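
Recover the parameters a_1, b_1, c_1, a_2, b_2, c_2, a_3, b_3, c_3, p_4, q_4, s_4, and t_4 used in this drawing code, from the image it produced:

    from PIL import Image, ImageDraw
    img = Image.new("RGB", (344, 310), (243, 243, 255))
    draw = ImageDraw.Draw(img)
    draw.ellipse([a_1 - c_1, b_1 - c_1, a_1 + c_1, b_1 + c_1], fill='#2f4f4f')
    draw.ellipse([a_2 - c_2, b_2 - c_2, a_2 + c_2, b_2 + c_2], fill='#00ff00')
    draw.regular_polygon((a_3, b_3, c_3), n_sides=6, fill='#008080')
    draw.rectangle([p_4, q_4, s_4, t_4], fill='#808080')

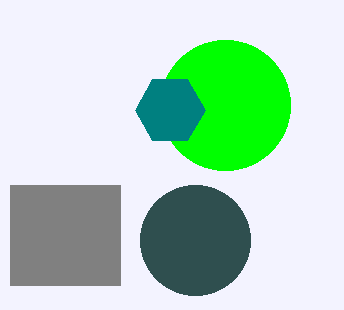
a_1 = 195; b_1 = 240; c_1 = 55; a_2 = 225; b_2 = 105; c_2 = 65; a_3 = 170; b_3 = 110; c_3 = 35; p_4 = 10; q_4 = 185; s_4 = 120; t_4 = 285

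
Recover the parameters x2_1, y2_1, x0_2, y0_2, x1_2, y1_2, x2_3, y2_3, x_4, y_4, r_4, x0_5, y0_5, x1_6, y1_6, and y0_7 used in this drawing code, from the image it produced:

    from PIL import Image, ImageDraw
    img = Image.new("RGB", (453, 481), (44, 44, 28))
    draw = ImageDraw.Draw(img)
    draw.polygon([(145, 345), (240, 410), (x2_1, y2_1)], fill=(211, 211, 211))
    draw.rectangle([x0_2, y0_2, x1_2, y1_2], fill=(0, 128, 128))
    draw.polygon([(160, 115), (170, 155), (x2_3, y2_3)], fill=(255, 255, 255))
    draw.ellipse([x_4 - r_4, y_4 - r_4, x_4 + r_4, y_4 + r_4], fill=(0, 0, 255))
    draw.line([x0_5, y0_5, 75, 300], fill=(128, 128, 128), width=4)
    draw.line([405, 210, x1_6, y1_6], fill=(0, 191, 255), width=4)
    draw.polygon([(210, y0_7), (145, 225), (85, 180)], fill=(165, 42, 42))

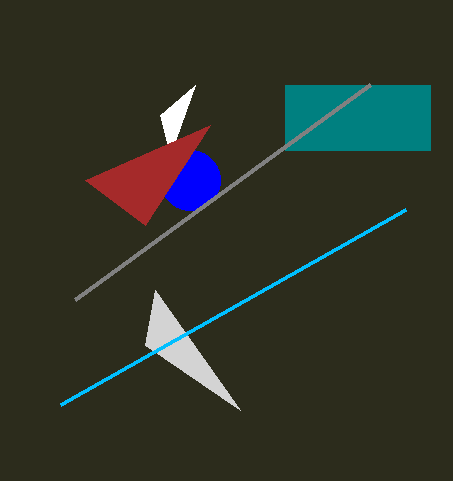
x2_1 = 155, y2_1 = 290, x0_2 = 285, y0_2 = 85, x1_2 = 430, y1_2 = 150, x2_3 = 195, y2_3 = 85, x_4 = 190, y_4 = 180, r_4 = 30, x0_5 = 370, y0_5 = 85, x1_6 = 60, y1_6 = 405, y0_7 = 125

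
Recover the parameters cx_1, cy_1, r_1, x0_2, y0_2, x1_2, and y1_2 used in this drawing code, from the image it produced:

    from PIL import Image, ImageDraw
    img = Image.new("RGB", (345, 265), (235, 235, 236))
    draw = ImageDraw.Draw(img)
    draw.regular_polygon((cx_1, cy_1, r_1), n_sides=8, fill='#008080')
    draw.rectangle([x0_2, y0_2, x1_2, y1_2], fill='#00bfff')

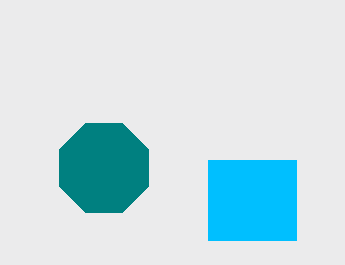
cx_1 = 104
cy_1 = 168
r_1 = 48
x0_2 = 208
y0_2 = 160
x1_2 = 296
y1_2 = 240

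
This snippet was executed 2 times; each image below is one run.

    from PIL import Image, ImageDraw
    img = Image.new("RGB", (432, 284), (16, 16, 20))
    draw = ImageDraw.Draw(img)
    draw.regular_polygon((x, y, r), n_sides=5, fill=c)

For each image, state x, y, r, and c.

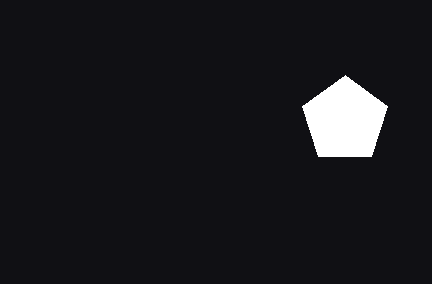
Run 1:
x = 345
y = 120
r = 45
c = 'white'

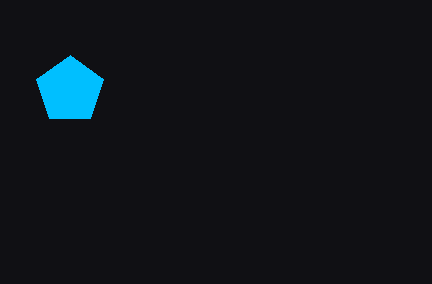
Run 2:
x = 70; y = 90; r = 35; c = 'deepskyblue'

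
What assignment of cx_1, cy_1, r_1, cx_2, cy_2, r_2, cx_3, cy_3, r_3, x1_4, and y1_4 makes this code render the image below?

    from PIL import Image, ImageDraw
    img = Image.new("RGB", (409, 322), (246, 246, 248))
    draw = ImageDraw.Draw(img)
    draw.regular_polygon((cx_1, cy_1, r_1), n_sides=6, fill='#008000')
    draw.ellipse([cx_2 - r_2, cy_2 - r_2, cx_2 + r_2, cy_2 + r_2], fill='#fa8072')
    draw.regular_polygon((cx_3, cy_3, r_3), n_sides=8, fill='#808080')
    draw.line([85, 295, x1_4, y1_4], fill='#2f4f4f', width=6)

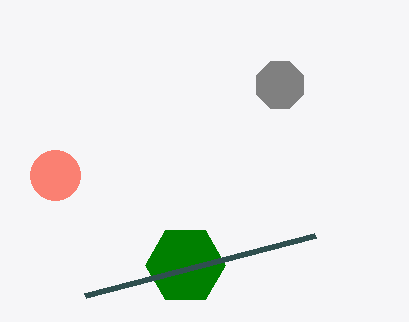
cx_1 = 185; cy_1 = 265; r_1 = 40; cx_2 = 55; cy_2 = 175; r_2 = 25; cx_3 = 280; cy_3 = 85; r_3 = 25; x1_4 = 315; y1_4 = 235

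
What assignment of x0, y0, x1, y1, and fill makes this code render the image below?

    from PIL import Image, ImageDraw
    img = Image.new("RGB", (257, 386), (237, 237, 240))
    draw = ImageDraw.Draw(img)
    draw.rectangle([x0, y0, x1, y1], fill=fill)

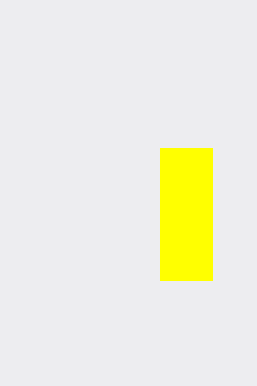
x0 = 160, y0 = 148, x1 = 212, y1 = 280, fill = 'yellow'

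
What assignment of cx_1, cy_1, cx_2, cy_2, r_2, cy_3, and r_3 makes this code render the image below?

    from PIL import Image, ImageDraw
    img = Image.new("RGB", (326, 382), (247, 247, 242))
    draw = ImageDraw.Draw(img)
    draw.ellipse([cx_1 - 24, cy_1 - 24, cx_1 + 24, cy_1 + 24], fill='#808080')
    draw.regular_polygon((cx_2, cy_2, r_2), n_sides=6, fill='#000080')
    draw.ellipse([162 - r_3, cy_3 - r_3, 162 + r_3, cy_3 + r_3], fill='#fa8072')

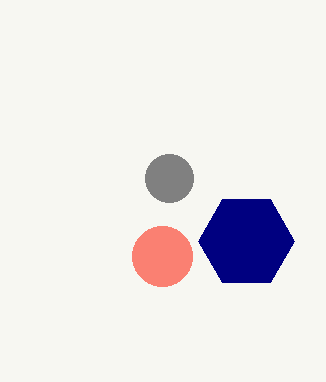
cx_1 = 169
cy_1 = 178
cx_2 = 246
cy_2 = 241
r_2 = 48
cy_3 = 256
r_3 = 30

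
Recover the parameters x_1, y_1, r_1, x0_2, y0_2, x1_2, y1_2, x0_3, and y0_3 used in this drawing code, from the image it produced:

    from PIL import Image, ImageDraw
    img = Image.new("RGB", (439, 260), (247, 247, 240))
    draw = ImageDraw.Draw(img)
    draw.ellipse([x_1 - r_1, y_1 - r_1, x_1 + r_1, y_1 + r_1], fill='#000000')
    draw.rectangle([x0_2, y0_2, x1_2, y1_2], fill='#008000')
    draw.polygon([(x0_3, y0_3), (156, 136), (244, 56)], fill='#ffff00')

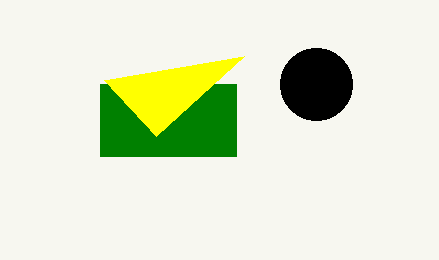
x_1 = 316
y_1 = 84
r_1 = 36
x0_2 = 100
y0_2 = 84
x1_2 = 236
y1_2 = 156
x0_3 = 104
y0_3 = 80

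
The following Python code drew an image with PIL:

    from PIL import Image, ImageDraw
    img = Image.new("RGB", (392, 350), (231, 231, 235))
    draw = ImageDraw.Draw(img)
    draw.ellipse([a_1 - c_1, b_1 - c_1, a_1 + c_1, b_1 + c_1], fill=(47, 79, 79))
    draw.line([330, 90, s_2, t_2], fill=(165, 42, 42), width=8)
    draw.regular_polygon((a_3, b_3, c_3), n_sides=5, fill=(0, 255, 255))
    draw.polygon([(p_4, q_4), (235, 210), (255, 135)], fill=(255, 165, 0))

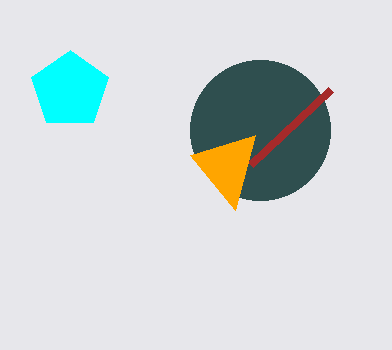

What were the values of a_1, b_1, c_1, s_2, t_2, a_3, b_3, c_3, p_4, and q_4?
a_1 = 260, b_1 = 130, c_1 = 70, s_2 = 250, t_2 = 165, a_3 = 70, b_3 = 90, c_3 = 40, p_4 = 190, q_4 = 155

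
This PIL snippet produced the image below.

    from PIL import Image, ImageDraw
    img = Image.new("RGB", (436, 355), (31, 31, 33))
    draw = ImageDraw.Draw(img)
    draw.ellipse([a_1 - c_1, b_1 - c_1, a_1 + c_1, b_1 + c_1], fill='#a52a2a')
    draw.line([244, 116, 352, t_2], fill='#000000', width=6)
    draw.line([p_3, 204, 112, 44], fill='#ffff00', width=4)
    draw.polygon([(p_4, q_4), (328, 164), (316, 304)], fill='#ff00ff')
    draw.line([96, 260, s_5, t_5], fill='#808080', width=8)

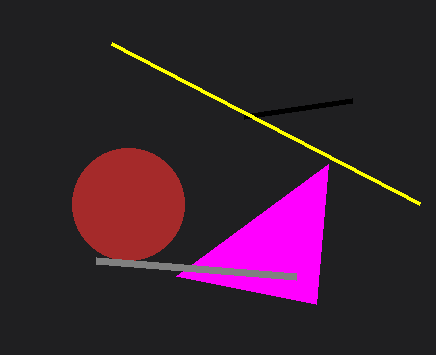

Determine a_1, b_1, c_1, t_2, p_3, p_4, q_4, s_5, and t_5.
a_1 = 128
b_1 = 204
c_1 = 56
t_2 = 100
p_3 = 420
p_4 = 176
q_4 = 276
s_5 = 296
t_5 = 276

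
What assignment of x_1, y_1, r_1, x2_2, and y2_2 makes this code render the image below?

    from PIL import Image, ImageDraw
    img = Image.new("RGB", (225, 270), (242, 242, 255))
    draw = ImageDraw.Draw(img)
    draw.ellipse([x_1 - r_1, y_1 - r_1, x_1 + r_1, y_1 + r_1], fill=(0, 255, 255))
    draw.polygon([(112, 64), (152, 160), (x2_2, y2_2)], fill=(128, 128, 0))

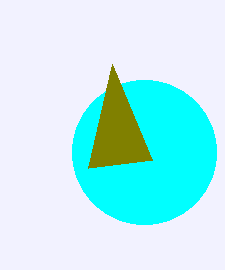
x_1 = 144, y_1 = 152, r_1 = 72, x2_2 = 88, y2_2 = 168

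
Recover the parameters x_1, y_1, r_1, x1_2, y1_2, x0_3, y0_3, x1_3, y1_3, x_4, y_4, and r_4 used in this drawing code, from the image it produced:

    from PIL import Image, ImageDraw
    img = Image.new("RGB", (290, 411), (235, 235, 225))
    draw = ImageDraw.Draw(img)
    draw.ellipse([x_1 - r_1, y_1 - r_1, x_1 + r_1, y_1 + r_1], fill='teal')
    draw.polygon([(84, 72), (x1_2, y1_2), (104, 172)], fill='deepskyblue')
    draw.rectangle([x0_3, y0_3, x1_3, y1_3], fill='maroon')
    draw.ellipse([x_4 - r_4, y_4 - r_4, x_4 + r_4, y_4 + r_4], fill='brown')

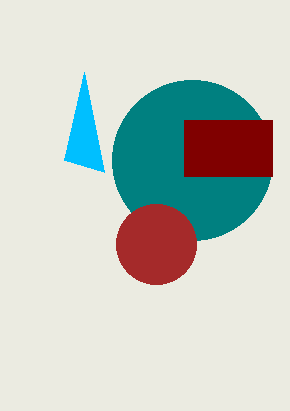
x_1 = 192, y_1 = 160, r_1 = 80, x1_2 = 64, y1_2 = 160, x0_3 = 184, y0_3 = 120, x1_3 = 272, y1_3 = 176, x_4 = 156, y_4 = 244, r_4 = 40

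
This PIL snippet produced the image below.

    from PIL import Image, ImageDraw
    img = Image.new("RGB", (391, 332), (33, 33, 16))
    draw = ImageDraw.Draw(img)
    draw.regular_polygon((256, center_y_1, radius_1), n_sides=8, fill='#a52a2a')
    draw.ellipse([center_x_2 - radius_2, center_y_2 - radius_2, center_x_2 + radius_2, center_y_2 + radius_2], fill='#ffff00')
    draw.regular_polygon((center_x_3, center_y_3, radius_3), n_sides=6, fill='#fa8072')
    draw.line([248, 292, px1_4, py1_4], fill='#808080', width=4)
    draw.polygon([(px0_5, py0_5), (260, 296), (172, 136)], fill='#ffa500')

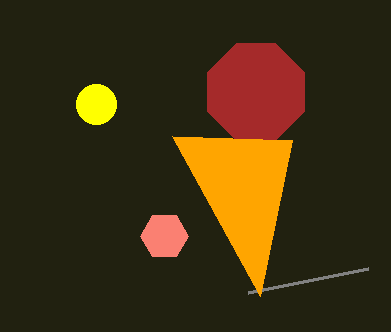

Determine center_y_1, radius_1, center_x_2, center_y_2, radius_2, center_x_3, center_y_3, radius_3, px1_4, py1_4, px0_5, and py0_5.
center_y_1 = 92
radius_1 = 52
center_x_2 = 96
center_y_2 = 104
radius_2 = 20
center_x_3 = 164
center_y_3 = 236
radius_3 = 24
px1_4 = 368
py1_4 = 268
px0_5 = 292
py0_5 = 140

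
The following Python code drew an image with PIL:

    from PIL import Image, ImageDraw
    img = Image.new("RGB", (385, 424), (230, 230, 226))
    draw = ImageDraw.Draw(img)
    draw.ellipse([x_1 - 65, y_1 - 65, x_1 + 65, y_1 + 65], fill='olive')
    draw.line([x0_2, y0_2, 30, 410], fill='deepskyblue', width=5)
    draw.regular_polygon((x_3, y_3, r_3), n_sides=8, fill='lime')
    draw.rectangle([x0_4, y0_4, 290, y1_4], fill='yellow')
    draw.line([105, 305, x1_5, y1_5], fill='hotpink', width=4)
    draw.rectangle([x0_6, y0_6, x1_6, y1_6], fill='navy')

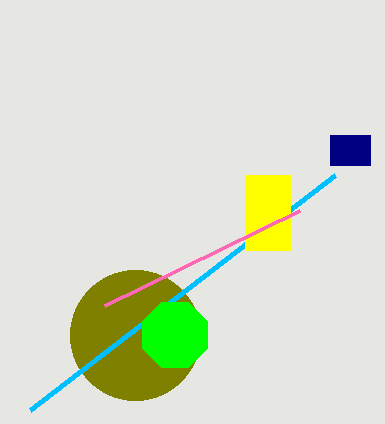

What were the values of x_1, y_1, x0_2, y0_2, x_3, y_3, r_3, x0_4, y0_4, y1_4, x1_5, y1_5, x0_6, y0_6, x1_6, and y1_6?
x_1 = 135, y_1 = 335, x0_2 = 335, y0_2 = 175, x_3 = 175, y_3 = 335, r_3 = 35, x0_4 = 245, y0_4 = 175, y1_4 = 250, x1_5 = 300, y1_5 = 210, x0_6 = 330, y0_6 = 135, x1_6 = 370, y1_6 = 165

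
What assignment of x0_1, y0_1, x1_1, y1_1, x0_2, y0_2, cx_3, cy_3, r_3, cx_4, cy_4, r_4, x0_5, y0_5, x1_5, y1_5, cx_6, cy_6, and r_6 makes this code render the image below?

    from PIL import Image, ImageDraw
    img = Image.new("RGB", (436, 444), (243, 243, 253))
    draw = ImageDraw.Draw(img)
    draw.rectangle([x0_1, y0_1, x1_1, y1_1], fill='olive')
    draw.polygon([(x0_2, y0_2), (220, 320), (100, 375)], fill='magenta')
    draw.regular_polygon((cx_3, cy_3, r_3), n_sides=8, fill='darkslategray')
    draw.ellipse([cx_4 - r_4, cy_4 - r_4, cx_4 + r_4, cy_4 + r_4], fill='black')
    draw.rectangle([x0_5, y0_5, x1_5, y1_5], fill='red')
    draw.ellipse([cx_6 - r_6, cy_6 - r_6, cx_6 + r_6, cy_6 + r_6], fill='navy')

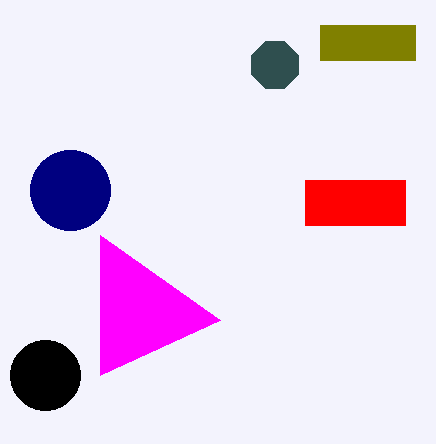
x0_1 = 320; y0_1 = 25; x1_1 = 415; y1_1 = 60; x0_2 = 100; y0_2 = 235; cx_3 = 275; cy_3 = 65; r_3 = 25; cx_4 = 45; cy_4 = 375; r_4 = 35; x0_5 = 305; y0_5 = 180; x1_5 = 405; y1_5 = 225; cx_6 = 70; cy_6 = 190; r_6 = 40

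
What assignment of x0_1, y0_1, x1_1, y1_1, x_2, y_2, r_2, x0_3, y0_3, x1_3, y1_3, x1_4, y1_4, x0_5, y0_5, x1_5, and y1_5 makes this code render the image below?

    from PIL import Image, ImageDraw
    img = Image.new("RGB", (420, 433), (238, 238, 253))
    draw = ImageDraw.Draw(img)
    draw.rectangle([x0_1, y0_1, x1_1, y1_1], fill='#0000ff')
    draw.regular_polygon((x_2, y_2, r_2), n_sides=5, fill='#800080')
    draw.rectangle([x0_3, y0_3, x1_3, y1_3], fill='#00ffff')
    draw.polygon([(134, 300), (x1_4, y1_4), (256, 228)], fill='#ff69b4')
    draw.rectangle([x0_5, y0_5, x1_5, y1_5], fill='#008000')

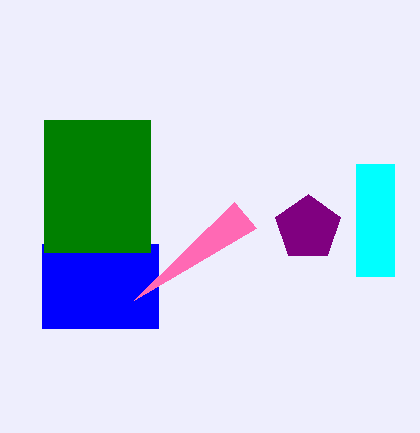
x0_1 = 42, y0_1 = 244, x1_1 = 158, y1_1 = 328, x_2 = 308, y_2 = 228, r_2 = 34, x0_3 = 356, y0_3 = 164, x1_3 = 394, y1_3 = 276, x1_4 = 234, y1_4 = 202, x0_5 = 44, y0_5 = 120, x1_5 = 150, y1_5 = 252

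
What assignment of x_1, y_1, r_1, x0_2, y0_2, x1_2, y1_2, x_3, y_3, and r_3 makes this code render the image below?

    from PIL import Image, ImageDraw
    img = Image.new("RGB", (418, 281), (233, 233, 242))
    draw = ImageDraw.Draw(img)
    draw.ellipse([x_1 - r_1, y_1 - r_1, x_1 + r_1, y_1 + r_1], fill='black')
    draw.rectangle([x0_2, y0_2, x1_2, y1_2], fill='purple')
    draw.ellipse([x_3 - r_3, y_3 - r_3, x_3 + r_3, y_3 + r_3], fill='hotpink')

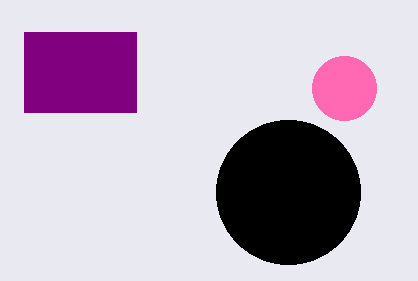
x_1 = 288
y_1 = 192
r_1 = 72
x0_2 = 24
y0_2 = 32
x1_2 = 136
y1_2 = 112
x_3 = 344
y_3 = 88
r_3 = 32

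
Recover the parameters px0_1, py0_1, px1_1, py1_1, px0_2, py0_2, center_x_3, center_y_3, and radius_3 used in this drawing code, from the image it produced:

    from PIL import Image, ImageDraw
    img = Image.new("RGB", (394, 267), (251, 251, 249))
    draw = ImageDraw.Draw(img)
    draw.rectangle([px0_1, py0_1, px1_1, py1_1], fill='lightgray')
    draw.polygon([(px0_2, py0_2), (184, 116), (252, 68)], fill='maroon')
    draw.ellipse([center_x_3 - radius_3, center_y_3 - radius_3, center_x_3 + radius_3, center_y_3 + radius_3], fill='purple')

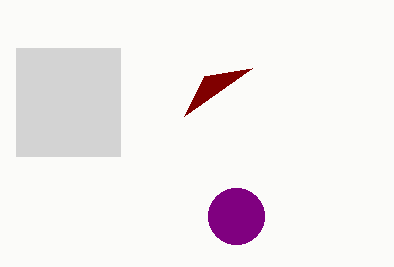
px0_1 = 16, py0_1 = 48, px1_1 = 120, py1_1 = 156, px0_2 = 204, py0_2 = 76, center_x_3 = 236, center_y_3 = 216, radius_3 = 28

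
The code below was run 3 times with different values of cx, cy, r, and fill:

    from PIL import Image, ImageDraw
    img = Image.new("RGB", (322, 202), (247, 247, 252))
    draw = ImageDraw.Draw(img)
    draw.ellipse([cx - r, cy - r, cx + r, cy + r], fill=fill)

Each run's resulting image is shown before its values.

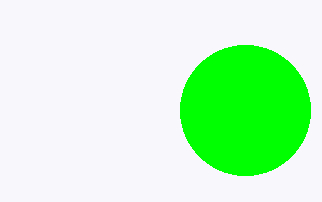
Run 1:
cx = 245
cy = 110
r = 65
fill = 'lime'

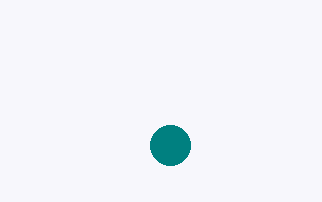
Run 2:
cx = 170, cy = 145, r = 20, fill = 'teal'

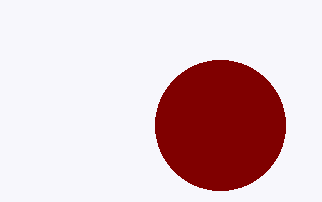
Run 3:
cx = 220, cy = 125, r = 65, fill = 'maroon'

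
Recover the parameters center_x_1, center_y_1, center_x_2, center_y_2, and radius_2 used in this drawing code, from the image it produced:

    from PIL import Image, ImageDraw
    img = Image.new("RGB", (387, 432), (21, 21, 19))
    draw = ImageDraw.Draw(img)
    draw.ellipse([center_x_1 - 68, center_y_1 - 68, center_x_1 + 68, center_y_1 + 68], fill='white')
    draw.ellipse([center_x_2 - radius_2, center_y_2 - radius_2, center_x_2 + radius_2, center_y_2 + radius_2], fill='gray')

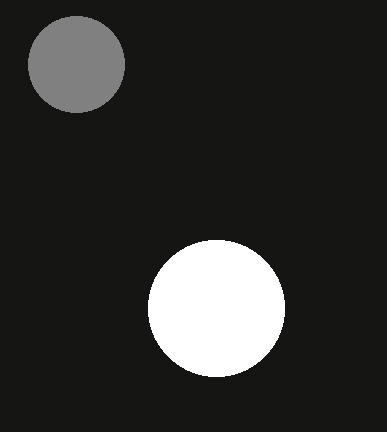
center_x_1 = 216, center_y_1 = 308, center_x_2 = 76, center_y_2 = 64, radius_2 = 48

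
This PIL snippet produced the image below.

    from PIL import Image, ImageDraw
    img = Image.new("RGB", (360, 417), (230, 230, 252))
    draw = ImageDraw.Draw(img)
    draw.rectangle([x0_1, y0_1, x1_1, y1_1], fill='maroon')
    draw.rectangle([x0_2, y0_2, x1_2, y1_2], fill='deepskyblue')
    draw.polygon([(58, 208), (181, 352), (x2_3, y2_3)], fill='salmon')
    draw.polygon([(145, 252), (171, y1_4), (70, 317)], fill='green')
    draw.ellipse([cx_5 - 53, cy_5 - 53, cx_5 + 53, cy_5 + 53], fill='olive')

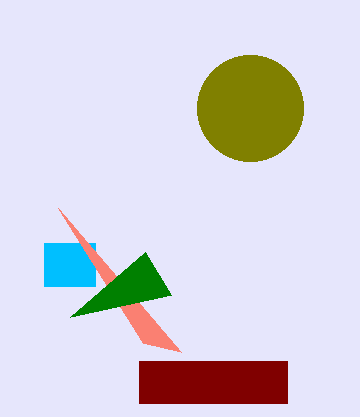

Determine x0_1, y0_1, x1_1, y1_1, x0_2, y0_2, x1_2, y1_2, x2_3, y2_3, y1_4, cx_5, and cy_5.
x0_1 = 139
y0_1 = 361
x1_1 = 287
y1_1 = 403
x0_2 = 44
y0_2 = 243
x1_2 = 95
y1_2 = 286
x2_3 = 143
y2_3 = 343
y1_4 = 295
cx_5 = 250
cy_5 = 108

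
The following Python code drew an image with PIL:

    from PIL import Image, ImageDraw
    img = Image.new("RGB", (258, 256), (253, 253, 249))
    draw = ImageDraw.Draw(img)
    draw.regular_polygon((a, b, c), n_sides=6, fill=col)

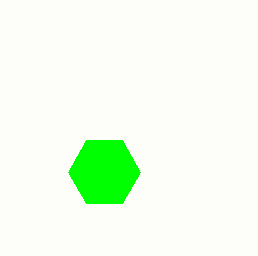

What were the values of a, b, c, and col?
a = 104, b = 172, c = 36, col = 'lime'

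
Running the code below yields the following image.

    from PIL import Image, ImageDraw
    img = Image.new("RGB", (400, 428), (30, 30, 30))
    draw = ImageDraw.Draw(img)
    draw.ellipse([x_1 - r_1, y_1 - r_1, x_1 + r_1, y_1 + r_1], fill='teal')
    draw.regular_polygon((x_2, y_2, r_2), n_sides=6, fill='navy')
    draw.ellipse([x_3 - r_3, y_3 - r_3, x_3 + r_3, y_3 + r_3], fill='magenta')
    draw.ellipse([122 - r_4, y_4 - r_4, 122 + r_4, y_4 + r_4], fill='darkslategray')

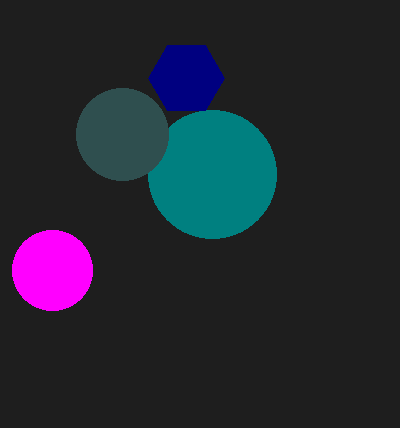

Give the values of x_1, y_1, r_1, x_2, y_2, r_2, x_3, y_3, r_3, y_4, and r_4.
x_1 = 212, y_1 = 174, r_1 = 64, x_2 = 186, y_2 = 78, r_2 = 38, x_3 = 52, y_3 = 270, r_3 = 40, y_4 = 134, r_4 = 46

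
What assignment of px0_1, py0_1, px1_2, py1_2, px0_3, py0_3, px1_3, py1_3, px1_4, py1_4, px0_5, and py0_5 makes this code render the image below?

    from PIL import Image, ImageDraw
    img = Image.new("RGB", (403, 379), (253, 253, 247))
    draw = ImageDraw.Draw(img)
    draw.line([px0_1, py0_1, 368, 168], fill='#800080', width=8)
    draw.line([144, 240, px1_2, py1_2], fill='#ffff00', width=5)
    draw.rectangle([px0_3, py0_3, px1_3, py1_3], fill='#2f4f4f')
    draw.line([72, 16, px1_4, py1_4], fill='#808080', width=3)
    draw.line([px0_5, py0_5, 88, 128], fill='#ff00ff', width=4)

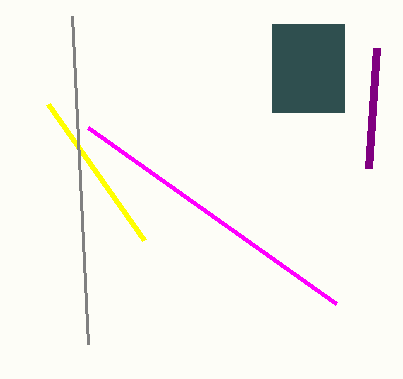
px0_1 = 376; py0_1 = 48; px1_2 = 48; py1_2 = 104; px0_3 = 272; py0_3 = 24; px1_3 = 344; py1_3 = 112; px1_4 = 88; py1_4 = 344; px0_5 = 336; py0_5 = 304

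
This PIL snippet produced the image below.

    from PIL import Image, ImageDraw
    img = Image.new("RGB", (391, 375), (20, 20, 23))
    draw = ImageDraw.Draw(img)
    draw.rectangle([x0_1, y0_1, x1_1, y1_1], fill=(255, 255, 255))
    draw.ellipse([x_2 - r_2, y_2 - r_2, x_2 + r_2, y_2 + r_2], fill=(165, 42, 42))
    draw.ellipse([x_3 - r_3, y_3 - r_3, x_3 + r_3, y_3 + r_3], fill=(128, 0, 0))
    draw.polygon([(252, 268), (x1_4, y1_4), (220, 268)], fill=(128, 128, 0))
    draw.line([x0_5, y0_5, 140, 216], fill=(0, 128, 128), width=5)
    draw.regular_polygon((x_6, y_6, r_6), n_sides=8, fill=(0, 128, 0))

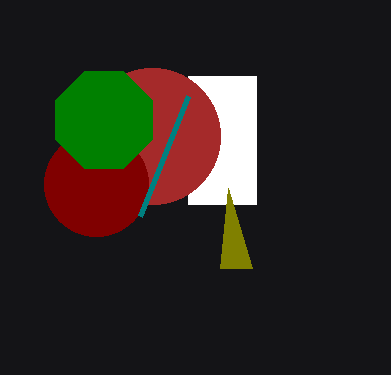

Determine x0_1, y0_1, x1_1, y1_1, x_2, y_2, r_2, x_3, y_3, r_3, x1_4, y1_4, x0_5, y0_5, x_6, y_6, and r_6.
x0_1 = 188
y0_1 = 76
x1_1 = 256
y1_1 = 204
x_2 = 152
y_2 = 136
r_2 = 68
x_3 = 96
y_3 = 184
r_3 = 52
x1_4 = 228
y1_4 = 188
x0_5 = 188
y0_5 = 96
x_6 = 104
y_6 = 120
r_6 = 52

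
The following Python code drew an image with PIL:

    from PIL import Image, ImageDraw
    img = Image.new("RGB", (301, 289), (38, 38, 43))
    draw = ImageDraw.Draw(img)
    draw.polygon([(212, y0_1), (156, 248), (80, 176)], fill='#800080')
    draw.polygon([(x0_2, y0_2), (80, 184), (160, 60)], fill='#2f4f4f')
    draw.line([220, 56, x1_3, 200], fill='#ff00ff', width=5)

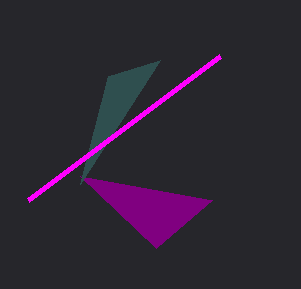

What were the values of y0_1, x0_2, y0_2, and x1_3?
y0_1 = 200
x0_2 = 108
y0_2 = 76
x1_3 = 28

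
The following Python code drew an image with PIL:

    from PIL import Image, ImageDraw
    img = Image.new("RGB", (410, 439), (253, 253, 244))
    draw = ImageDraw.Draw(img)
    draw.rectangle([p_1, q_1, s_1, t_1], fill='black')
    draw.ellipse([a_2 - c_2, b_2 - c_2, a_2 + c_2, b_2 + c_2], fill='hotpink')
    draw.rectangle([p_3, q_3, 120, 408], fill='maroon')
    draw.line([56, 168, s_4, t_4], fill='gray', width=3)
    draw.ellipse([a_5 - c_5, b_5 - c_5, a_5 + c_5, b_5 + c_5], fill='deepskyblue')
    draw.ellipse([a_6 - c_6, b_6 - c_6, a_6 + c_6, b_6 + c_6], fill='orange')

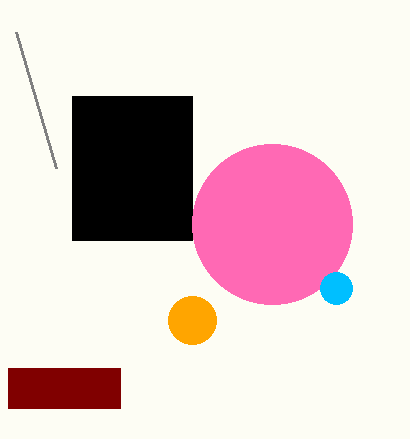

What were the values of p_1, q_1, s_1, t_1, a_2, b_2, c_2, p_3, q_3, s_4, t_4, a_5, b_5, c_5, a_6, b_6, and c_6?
p_1 = 72, q_1 = 96, s_1 = 192, t_1 = 240, a_2 = 272, b_2 = 224, c_2 = 80, p_3 = 8, q_3 = 368, s_4 = 16, t_4 = 32, a_5 = 336, b_5 = 288, c_5 = 16, a_6 = 192, b_6 = 320, c_6 = 24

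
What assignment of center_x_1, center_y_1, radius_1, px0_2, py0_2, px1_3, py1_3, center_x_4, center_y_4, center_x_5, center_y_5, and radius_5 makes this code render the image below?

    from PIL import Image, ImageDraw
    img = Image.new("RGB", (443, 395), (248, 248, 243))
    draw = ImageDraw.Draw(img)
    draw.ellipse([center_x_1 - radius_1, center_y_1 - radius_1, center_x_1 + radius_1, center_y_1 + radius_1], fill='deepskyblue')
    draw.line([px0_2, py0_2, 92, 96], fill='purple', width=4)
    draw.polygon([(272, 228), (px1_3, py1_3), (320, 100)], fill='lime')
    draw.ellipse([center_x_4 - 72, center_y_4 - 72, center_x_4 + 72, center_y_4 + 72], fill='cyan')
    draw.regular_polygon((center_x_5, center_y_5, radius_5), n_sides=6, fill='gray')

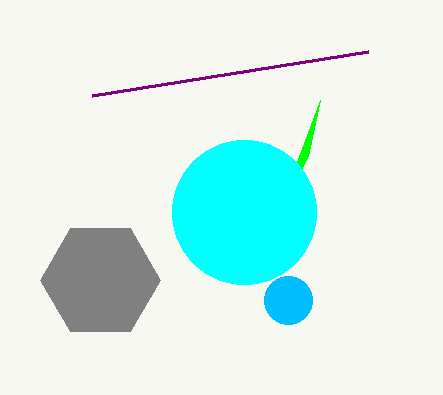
center_x_1 = 288
center_y_1 = 300
radius_1 = 24
px0_2 = 368
py0_2 = 52
px1_3 = 308
py1_3 = 156
center_x_4 = 244
center_y_4 = 212
center_x_5 = 100
center_y_5 = 280
radius_5 = 60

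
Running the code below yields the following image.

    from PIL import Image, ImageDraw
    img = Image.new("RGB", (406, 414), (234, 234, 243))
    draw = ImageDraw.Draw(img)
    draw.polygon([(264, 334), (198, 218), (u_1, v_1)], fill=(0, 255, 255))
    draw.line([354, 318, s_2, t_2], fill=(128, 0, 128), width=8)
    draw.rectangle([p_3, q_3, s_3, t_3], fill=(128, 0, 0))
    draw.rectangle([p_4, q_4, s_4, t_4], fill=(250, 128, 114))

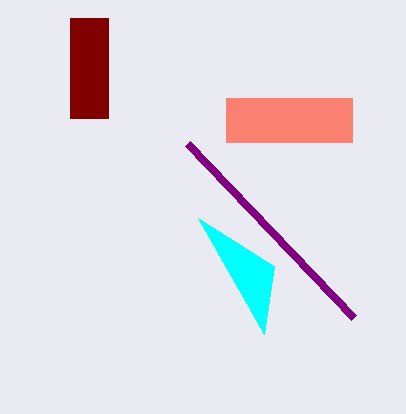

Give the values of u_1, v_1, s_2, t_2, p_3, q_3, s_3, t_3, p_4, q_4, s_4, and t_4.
u_1 = 274
v_1 = 266
s_2 = 188
t_2 = 144
p_3 = 70
q_3 = 18
s_3 = 108
t_3 = 118
p_4 = 226
q_4 = 98
s_4 = 352
t_4 = 142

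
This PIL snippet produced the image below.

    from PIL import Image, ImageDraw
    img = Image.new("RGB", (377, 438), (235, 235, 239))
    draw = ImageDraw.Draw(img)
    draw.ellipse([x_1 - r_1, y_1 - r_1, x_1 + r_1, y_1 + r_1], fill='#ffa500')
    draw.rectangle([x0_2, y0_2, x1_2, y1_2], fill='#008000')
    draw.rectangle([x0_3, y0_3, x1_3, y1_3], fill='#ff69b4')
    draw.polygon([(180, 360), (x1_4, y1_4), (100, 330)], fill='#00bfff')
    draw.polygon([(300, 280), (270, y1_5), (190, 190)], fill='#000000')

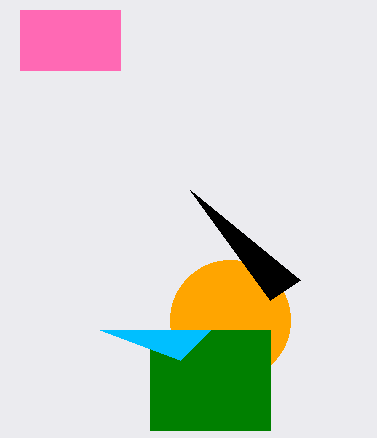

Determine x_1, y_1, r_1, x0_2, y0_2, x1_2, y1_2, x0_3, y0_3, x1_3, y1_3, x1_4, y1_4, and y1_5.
x_1 = 230
y_1 = 320
r_1 = 60
x0_2 = 150
y0_2 = 330
x1_2 = 270
y1_2 = 430
x0_3 = 20
y0_3 = 10
x1_3 = 120
y1_3 = 70
x1_4 = 210
y1_4 = 330
y1_5 = 300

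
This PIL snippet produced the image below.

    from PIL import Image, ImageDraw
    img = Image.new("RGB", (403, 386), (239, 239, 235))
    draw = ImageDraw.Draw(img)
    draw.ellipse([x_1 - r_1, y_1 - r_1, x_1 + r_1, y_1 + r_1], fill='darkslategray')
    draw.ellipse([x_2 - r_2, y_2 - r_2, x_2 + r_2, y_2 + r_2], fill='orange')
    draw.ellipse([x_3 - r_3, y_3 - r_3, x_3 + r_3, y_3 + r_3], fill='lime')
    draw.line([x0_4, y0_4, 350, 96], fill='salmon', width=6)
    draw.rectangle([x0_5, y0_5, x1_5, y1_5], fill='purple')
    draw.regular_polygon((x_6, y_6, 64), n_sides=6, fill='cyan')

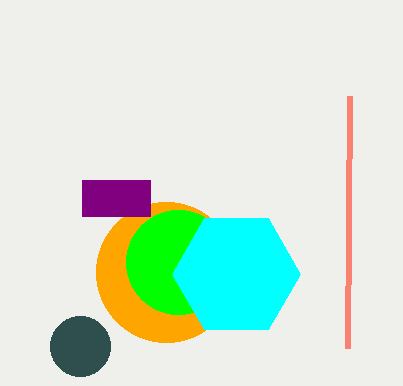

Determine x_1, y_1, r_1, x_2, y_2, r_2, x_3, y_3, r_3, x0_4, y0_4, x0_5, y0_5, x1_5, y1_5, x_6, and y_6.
x_1 = 80
y_1 = 346
r_1 = 30
x_2 = 166
y_2 = 272
r_2 = 70
x_3 = 178
y_3 = 262
r_3 = 52
x0_4 = 348
y0_4 = 348
x0_5 = 82
y0_5 = 180
x1_5 = 150
y1_5 = 216
x_6 = 236
y_6 = 274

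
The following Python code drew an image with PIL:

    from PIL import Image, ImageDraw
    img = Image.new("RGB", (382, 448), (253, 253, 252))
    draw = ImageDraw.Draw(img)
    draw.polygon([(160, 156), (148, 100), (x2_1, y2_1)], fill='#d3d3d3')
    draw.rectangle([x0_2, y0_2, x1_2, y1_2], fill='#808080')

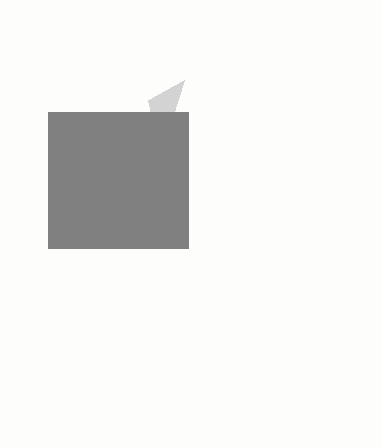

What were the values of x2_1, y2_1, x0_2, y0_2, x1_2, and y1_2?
x2_1 = 184
y2_1 = 80
x0_2 = 48
y0_2 = 112
x1_2 = 188
y1_2 = 248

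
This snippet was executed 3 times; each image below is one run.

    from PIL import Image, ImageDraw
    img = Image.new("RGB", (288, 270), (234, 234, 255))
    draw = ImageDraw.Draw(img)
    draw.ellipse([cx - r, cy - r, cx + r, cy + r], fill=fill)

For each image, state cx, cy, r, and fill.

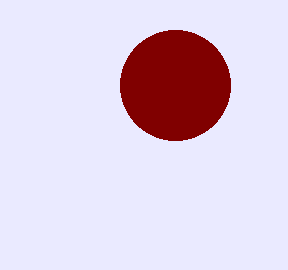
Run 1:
cx = 175; cy = 85; r = 55; fill = 'maroon'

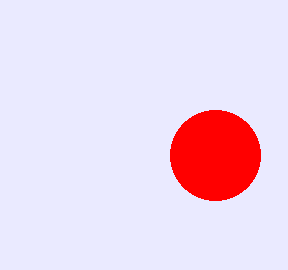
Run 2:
cx = 215, cy = 155, r = 45, fill = 'red'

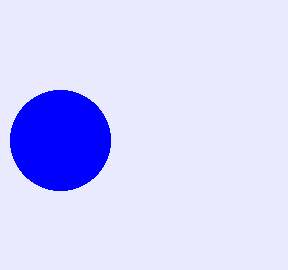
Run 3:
cx = 60
cy = 140
r = 50
fill = 'blue'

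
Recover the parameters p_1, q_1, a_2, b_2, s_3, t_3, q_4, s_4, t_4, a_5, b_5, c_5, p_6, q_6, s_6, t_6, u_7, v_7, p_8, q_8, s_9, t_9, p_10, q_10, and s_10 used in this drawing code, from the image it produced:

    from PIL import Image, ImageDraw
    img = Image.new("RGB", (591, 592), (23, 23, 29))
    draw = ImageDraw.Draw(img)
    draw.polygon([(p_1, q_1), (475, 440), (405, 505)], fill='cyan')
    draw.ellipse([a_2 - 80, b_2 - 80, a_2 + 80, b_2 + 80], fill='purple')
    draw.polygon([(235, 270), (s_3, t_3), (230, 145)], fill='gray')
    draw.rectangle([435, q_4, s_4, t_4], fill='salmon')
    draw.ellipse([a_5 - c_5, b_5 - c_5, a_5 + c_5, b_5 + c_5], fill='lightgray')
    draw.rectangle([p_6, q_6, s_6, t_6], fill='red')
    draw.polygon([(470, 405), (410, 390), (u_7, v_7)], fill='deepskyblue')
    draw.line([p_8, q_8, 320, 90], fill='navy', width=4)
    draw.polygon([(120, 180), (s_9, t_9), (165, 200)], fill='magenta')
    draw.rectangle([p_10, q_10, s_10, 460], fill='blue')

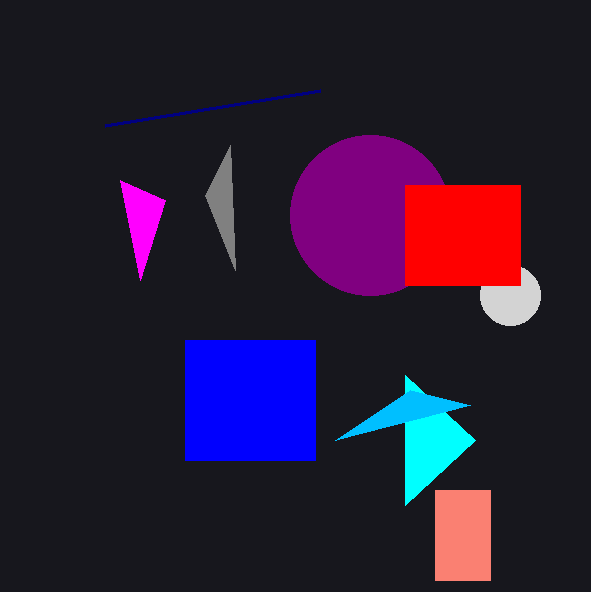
p_1 = 405, q_1 = 375, a_2 = 370, b_2 = 215, s_3 = 205, t_3 = 195, q_4 = 490, s_4 = 490, t_4 = 580, a_5 = 510, b_5 = 295, c_5 = 30, p_6 = 405, q_6 = 185, s_6 = 520, t_6 = 285, u_7 = 335, v_7 = 440, p_8 = 105, q_8 = 125, s_9 = 140, t_9 = 280, p_10 = 185, q_10 = 340, s_10 = 315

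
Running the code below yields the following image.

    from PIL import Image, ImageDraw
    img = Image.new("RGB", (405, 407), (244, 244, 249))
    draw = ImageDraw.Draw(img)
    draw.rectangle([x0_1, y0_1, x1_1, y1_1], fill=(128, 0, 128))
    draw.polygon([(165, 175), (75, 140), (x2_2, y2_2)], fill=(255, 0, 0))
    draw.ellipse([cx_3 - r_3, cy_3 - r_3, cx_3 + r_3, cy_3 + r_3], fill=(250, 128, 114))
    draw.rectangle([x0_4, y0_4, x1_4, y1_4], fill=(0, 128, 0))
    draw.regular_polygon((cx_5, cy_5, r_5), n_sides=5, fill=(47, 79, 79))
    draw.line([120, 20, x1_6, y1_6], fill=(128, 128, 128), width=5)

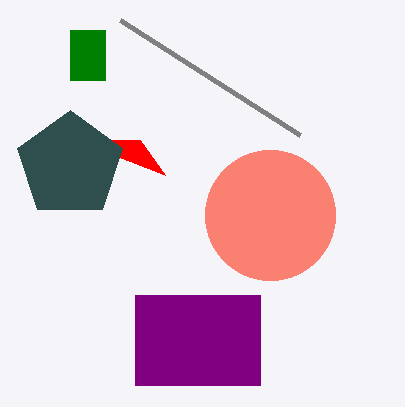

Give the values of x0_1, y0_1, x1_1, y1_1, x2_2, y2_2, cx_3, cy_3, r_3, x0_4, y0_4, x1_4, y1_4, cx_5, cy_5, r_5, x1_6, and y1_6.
x0_1 = 135
y0_1 = 295
x1_1 = 260
y1_1 = 385
x2_2 = 140
y2_2 = 140
cx_3 = 270
cy_3 = 215
r_3 = 65
x0_4 = 70
y0_4 = 30
x1_4 = 105
y1_4 = 80
cx_5 = 70
cy_5 = 165
r_5 = 55
x1_6 = 300
y1_6 = 135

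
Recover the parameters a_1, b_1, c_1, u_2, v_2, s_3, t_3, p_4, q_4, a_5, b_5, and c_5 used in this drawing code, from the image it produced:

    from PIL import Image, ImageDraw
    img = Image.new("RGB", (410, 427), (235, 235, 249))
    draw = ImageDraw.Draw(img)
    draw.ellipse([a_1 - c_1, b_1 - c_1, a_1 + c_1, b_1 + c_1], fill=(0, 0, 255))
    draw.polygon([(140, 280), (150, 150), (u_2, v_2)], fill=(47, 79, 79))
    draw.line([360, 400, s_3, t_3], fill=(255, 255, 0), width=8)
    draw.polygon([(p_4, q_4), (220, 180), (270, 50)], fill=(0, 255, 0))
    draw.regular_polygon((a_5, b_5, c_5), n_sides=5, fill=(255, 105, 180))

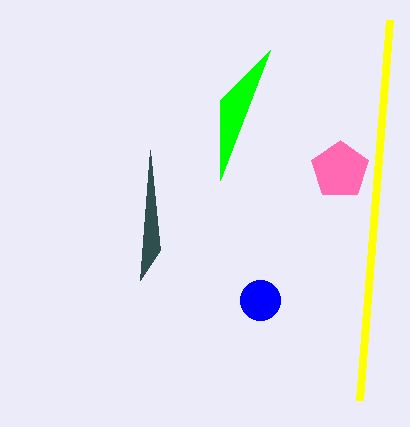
a_1 = 260, b_1 = 300, c_1 = 20, u_2 = 160, v_2 = 250, s_3 = 390, t_3 = 20, p_4 = 220, q_4 = 100, a_5 = 340, b_5 = 170, c_5 = 30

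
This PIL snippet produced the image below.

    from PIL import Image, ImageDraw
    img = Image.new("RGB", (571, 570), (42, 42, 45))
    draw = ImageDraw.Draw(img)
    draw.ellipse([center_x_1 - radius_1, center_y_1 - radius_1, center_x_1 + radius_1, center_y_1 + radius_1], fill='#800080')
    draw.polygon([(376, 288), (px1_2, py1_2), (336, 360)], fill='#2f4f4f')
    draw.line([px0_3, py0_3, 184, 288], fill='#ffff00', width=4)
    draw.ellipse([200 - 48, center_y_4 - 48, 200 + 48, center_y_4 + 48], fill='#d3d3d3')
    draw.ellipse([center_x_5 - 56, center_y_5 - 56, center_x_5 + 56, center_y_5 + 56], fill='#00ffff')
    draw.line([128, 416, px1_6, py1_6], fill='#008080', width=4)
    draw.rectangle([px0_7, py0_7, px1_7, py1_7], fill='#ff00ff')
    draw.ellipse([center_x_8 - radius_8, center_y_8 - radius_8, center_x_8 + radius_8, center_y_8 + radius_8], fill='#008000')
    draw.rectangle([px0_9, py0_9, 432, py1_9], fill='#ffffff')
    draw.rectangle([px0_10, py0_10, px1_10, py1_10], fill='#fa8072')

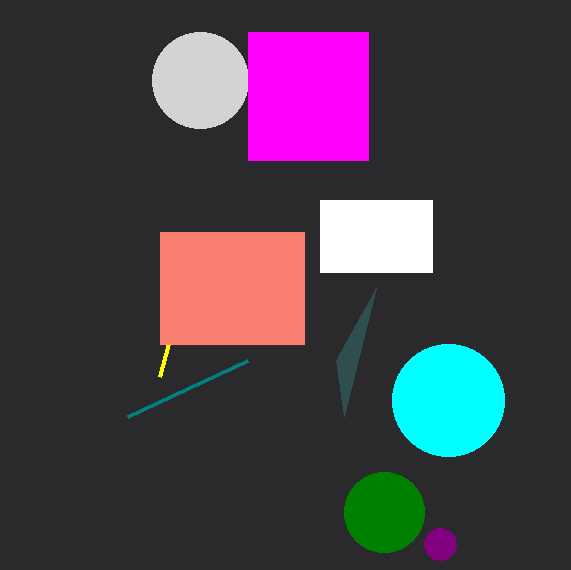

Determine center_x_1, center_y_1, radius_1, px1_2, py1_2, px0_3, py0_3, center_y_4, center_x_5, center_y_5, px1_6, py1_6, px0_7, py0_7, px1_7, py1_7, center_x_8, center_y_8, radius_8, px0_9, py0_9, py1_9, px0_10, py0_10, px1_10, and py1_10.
center_x_1 = 440
center_y_1 = 544
radius_1 = 16
px1_2 = 344
py1_2 = 416
px0_3 = 160
py0_3 = 376
center_y_4 = 80
center_x_5 = 448
center_y_5 = 400
px1_6 = 248
py1_6 = 360
px0_7 = 248
py0_7 = 32
px1_7 = 368
py1_7 = 160
center_x_8 = 384
center_y_8 = 512
radius_8 = 40
px0_9 = 320
py0_9 = 200
py1_9 = 272
px0_10 = 160
py0_10 = 232
px1_10 = 304
py1_10 = 344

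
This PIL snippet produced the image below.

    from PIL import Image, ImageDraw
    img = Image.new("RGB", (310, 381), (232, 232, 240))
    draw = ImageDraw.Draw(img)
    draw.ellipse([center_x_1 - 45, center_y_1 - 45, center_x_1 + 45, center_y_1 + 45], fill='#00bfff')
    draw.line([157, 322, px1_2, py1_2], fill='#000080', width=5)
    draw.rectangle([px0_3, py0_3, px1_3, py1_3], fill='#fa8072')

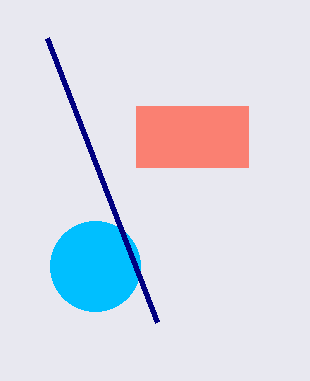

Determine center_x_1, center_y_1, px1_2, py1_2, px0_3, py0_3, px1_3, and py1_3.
center_x_1 = 95, center_y_1 = 266, px1_2 = 47, py1_2 = 38, px0_3 = 136, py0_3 = 106, px1_3 = 248, py1_3 = 167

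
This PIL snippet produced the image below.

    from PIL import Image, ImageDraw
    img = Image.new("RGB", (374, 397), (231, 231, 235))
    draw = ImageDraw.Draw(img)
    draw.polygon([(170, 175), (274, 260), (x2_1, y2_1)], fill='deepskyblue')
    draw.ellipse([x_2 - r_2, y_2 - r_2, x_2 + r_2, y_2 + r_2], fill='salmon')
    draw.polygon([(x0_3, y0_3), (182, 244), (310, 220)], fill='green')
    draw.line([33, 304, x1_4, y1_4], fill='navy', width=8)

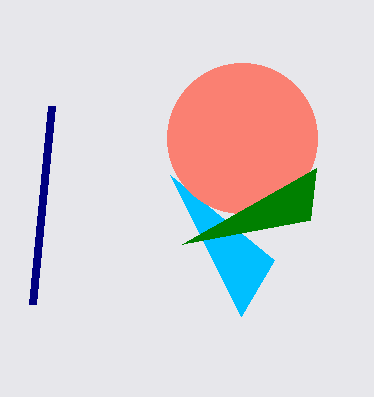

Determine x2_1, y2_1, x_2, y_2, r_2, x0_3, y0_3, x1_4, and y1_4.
x2_1 = 241
y2_1 = 316
x_2 = 242
y_2 = 138
r_2 = 75
x0_3 = 316
y0_3 = 168
x1_4 = 52
y1_4 = 106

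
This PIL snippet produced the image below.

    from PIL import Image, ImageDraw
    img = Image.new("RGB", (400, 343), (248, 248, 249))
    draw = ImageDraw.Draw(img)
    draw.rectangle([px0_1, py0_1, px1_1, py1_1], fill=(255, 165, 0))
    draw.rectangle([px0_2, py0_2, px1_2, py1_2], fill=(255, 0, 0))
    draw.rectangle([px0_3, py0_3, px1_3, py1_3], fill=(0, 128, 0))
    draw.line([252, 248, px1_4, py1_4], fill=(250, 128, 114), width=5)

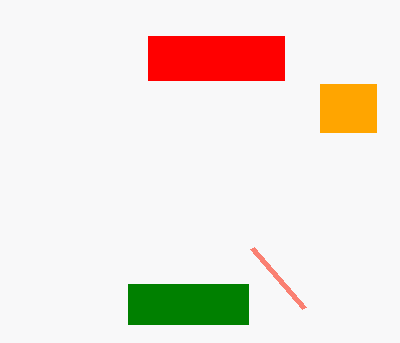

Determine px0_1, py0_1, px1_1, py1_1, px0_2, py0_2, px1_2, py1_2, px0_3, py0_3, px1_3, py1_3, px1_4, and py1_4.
px0_1 = 320; py0_1 = 84; px1_1 = 376; py1_1 = 132; px0_2 = 148; py0_2 = 36; px1_2 = 284; py1_2 = 80; px0_3 = 128; py0_3 = 284; px1_3 = 248; py1_3 = 324; px1_4 = 304; py1_4 = 308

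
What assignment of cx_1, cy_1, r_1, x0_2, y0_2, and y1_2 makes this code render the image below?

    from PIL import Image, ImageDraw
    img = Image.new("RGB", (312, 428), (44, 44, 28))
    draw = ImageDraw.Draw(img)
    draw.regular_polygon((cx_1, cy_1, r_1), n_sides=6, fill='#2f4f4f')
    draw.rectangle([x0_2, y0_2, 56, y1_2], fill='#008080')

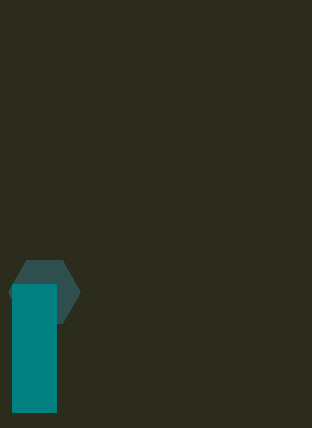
cx_1 = 44, cy_1 = 292, r_1 = 36, x0_2 = 12, y0_2 = 284, y1_2 = 412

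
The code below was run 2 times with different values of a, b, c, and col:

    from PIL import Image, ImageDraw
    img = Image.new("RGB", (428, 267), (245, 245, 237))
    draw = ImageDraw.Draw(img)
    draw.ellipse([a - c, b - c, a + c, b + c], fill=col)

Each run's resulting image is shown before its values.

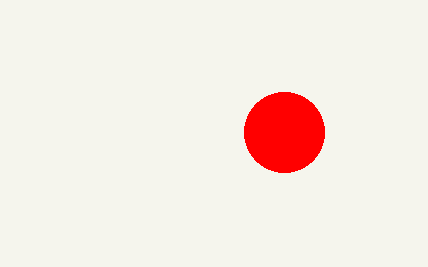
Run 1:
a = 284, b = 132, c = 40, col = 'red'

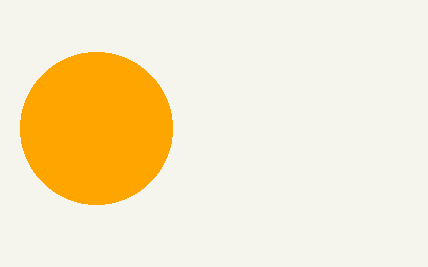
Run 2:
a = 96
b = 128
c = 76
col = 'orange'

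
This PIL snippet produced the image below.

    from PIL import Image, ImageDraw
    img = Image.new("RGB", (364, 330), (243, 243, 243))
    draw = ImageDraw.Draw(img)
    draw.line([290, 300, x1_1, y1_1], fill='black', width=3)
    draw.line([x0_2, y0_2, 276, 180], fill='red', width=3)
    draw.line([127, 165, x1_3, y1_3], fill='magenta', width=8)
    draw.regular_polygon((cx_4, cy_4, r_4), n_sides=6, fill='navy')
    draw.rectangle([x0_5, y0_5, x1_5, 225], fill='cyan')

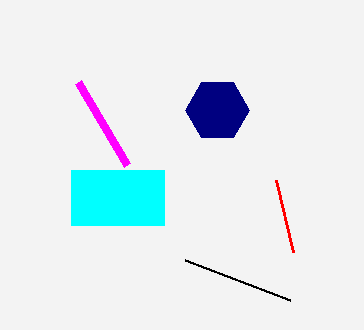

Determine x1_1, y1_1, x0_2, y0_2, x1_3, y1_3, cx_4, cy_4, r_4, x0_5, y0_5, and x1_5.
x1_1 = 185; y1_1 = 260; x0_2 = 293; y0_2 = 252; x1_3 = 78; y1_3 = 82; cx_4 = 217; cy_4 = 110; r_4 = 32; x0_5 = 71; y0_5 = 170; x1_5 = 164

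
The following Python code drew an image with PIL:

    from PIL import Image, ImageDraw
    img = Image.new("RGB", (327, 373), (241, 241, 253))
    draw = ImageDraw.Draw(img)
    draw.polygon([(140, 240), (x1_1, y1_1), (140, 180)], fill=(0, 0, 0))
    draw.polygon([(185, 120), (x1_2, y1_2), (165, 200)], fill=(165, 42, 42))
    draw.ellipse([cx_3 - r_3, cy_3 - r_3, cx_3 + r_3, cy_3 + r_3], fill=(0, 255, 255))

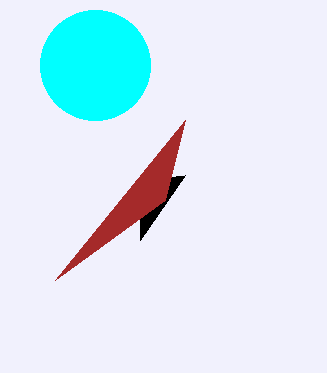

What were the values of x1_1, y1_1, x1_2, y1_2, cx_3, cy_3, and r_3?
x1_1 = 185, y1_1 = 175, x1_2 = 55, y1_2 = 280, cx_3 = 95, cy_3 = 65, r_3 = 55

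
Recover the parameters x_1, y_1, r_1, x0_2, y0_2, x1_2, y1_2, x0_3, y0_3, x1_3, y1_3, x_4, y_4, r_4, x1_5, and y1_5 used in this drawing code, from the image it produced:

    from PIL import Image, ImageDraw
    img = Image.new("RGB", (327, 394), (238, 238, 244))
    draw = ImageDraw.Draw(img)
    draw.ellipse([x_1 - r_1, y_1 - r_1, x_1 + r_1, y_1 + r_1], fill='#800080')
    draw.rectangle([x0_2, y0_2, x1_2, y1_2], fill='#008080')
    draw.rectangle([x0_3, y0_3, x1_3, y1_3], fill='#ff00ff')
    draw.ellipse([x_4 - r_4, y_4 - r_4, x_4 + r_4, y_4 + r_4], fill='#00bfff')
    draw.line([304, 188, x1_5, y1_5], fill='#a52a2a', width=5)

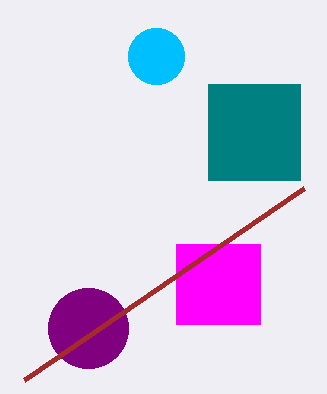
x_1 = 88; y_1 = 328; r_1 = 40; x0_2 = 208; y0_2 = 84; x1_2 = 300; y1_2 = 180; x0_3 = 176; y0_3 = 244; x1_3 = 260; y1_3 = 324; x_4 = 156; y_4 = 56; r_4 = 28; x1_5 = 24; y1_5 = 380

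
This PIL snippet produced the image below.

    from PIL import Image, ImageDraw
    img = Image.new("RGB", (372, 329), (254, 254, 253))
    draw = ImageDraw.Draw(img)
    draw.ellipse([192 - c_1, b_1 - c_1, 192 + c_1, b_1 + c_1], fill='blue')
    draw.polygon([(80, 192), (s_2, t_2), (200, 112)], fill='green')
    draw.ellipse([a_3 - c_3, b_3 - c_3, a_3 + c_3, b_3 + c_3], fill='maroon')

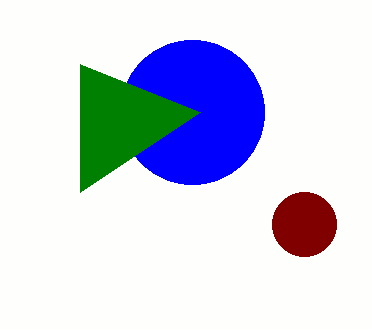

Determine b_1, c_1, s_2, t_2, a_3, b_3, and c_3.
b_1 = 112
c_1 = 72
s_2 = 80
t_2 = 64
a_3 = 304
b_3 = 224
c_3 = 32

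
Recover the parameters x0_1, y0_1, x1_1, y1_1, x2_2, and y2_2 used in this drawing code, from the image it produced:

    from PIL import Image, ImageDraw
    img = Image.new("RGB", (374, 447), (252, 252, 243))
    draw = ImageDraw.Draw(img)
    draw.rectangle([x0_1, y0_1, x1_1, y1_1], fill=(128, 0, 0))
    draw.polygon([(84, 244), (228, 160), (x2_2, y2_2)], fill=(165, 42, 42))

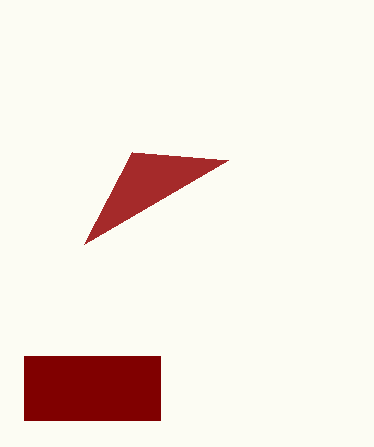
x0_1 = 24, y0_1 = 356, x1_1 = 160, y1_1 = 420, x2_2 = 132, y2_2 = 152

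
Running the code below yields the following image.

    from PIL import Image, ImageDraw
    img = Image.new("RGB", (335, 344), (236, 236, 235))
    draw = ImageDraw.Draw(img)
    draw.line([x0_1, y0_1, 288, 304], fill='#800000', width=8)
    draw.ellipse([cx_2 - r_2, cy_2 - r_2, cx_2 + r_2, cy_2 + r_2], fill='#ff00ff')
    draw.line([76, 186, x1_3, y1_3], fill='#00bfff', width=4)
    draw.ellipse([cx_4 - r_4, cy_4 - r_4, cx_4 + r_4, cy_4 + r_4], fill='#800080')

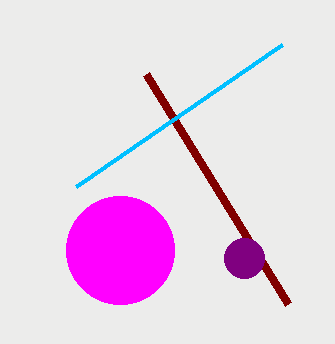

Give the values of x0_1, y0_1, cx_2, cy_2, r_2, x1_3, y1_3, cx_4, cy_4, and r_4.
x0_1 = 146, y0_1 = 74, cx_2 = 120, cy_2 = 250, r_2 = 54, x1_3 = 282, y1_3 = 44, cx_4 = 244, cy_4 = 258, r_4 = 20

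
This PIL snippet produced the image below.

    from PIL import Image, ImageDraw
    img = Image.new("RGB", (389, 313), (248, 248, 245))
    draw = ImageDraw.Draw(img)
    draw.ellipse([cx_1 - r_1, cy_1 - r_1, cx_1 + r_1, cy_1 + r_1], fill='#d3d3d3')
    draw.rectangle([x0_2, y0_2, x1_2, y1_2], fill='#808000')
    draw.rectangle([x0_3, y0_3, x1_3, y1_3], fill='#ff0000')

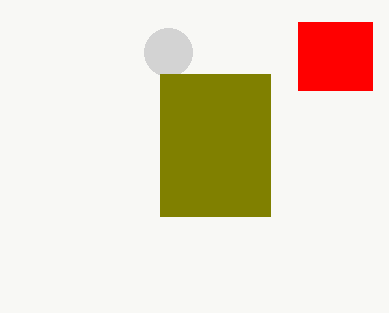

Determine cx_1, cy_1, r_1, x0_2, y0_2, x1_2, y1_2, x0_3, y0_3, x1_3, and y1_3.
cx_1 = 168
cy_1 = 52
r_1 = 24
x0_2 = 160
y0_2 = 74
x1_2 = 270
y1_2 = 216
x0_3 = 298
y0_3 = 22
x1_3 = 372
y1_3 = 90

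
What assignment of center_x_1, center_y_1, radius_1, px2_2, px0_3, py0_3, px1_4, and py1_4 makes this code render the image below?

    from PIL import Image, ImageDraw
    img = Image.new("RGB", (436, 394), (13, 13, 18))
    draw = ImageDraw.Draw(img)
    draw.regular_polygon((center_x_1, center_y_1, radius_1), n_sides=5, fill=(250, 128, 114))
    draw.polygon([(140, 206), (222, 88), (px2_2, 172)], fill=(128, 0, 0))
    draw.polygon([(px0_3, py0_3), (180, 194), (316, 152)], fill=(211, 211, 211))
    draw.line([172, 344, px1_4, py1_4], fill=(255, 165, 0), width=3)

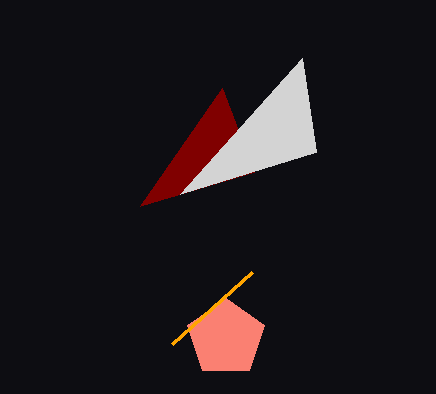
center_x_1 = 226, center_y_1 = 338, radius_1 = 40, px2_2 = 254, px0_3 = 302, py0_3 = 58, px1_4 = 252, py1_4 = 272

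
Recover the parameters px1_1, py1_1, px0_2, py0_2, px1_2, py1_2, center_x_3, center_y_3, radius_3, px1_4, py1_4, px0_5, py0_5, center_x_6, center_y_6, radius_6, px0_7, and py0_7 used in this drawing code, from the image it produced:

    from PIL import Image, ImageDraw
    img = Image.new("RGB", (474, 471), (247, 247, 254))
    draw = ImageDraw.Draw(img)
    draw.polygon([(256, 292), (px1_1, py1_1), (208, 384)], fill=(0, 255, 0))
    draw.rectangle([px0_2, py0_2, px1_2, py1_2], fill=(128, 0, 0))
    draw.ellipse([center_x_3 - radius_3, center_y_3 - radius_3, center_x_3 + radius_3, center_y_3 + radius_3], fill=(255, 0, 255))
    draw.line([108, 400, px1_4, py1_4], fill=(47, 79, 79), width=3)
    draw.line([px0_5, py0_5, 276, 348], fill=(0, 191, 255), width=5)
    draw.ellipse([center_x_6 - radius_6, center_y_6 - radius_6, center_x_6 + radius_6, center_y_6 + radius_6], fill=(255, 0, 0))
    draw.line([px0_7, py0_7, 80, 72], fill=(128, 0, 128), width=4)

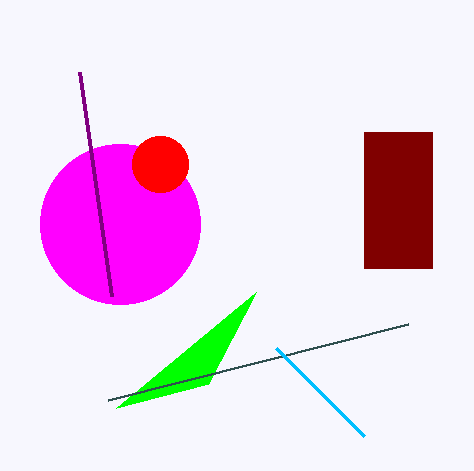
px1_1 = 116, py1_1 = 408, px0_2 = 364, py0_2 = 132, px1_2 = 432, py1_2 = 268, center_x_3 = 120, center_y_3 = 224, radius_3 = 80, px1_4 = 408, py1_4 = 324, px0_5 = 364, py0_5 = 436, center_x_6 = 160, center_y_6 = 164, radius_6 = 28, px0_7 = 112, py0_7 = 296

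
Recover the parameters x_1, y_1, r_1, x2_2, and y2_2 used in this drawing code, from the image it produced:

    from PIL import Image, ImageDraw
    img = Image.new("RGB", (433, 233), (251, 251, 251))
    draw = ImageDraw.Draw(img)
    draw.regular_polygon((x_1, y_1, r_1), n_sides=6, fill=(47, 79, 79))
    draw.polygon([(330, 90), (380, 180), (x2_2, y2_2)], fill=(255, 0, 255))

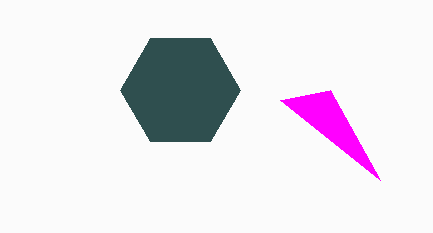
x_1 = 180, y_1 = 90, r_1 = 60, x2_2 = 280, y2_2 = 100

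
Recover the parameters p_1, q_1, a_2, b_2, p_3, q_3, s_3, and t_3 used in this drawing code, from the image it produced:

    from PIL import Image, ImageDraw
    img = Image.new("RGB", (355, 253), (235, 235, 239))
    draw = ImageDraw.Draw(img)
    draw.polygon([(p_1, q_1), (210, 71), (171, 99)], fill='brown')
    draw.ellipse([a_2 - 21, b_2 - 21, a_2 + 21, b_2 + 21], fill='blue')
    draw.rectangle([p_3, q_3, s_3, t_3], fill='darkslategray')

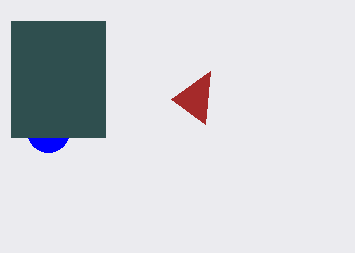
p_1 = 205
q_1 = 124
a_2 = 48
b_2 = 131
p_3 = 11
q_3 = 21
s_3 = 105
t_3 = 137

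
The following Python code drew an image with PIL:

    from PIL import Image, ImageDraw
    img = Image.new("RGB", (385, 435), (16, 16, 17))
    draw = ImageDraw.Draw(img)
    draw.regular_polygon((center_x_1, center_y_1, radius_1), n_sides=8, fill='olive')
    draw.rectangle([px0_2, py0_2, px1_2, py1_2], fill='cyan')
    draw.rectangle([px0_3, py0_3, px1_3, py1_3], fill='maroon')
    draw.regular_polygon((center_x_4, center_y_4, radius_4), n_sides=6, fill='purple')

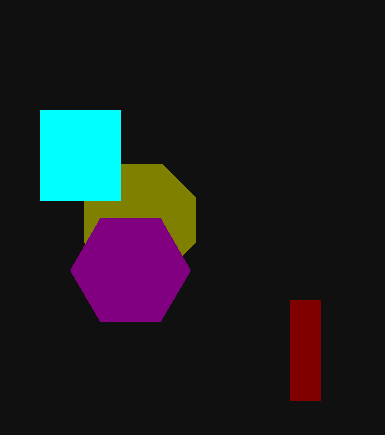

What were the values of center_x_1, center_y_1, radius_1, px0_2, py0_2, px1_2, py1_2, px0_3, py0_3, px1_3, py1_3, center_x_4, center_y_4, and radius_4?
center_x_1 = 140, center_y_1 = 220, radius_1 = 60, px0_2 = 40, py0_2 = 110, px1_2 = 120, py1_2 = 200, px0_3 = 290, py0_3 = 300, px1_3 = 320, py1_3 = 400, center_x_4 = 130, center_y_4 = 270, radius_4 = 60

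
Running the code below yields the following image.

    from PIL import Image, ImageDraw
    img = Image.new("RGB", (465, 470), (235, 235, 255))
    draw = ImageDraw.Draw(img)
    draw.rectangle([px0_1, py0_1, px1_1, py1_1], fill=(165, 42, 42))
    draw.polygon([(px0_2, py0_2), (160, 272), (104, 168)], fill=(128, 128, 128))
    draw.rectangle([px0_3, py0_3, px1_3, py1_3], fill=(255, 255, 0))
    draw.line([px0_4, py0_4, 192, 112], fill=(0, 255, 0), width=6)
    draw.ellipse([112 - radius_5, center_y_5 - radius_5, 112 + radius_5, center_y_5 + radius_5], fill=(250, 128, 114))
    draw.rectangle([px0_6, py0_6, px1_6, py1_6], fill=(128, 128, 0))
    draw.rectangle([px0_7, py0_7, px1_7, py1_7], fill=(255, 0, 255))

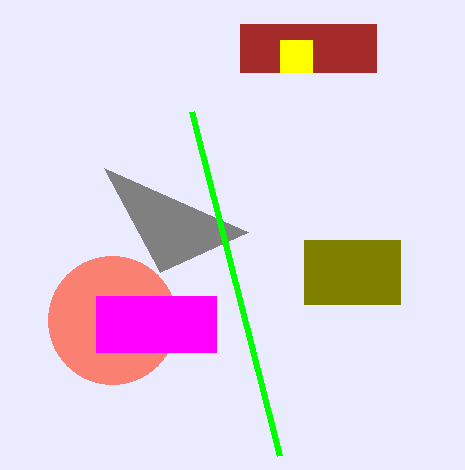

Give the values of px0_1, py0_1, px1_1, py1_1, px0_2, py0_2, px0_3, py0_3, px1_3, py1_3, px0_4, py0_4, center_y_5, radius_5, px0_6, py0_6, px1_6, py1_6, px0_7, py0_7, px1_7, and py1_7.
px0_1 = 240
py0_1 = 24
px1_1 = 376
py1_1 = 72
px0_2 = 248
py0_2 = 232
px0_3 = 280
py0_3 = 40
px1_3 = 312
py1_3 = 72
px0_4 = 280
py0_4 = 456
center_y_5 = 320
radius_5 = 64
px0_6 = 304
py0_6 = 240
px1_6 = 400
py1_6 = 304
px0_7 = 96
py0_7 = 296
px1_7 = 216
py1_7 = 352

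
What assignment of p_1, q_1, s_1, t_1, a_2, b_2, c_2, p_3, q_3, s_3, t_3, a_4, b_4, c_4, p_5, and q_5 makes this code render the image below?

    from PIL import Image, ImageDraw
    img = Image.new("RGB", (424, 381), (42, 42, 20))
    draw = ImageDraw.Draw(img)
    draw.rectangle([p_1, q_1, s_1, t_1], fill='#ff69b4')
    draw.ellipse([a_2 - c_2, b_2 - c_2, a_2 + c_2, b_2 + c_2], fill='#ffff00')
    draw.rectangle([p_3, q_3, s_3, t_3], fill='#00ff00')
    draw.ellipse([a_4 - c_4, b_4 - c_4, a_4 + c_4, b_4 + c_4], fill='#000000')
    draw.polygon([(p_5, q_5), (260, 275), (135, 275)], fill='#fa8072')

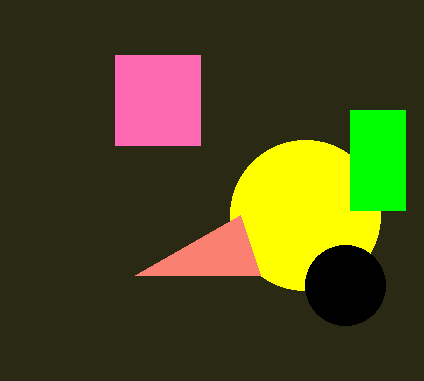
p_1 = 115; q_1 = 55; s_1 = 200; t_1 = 145; a_2 = 305; b_2 = 215; c_2 = 75; p_3 = 350; q_3 = 110; s_3 = 405; t_3 = 210; a_4 = 345; b_4 = 285; c_4 = 40; p_5 = 240; q_5 = 215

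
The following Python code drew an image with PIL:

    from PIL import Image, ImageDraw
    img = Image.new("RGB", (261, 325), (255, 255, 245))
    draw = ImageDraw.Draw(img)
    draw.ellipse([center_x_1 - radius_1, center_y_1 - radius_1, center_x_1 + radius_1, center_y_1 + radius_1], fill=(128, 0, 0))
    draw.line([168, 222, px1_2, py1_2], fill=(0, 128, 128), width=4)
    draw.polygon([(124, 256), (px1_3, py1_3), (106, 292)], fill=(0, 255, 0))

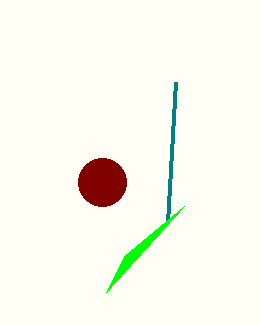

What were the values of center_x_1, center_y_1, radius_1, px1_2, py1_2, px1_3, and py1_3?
center_x_1 = 102; center_y_1 = 182; radius_1 = 24; px1_2 = 176; py1_2 = 82; px1_3 = 184; py1_3 = 206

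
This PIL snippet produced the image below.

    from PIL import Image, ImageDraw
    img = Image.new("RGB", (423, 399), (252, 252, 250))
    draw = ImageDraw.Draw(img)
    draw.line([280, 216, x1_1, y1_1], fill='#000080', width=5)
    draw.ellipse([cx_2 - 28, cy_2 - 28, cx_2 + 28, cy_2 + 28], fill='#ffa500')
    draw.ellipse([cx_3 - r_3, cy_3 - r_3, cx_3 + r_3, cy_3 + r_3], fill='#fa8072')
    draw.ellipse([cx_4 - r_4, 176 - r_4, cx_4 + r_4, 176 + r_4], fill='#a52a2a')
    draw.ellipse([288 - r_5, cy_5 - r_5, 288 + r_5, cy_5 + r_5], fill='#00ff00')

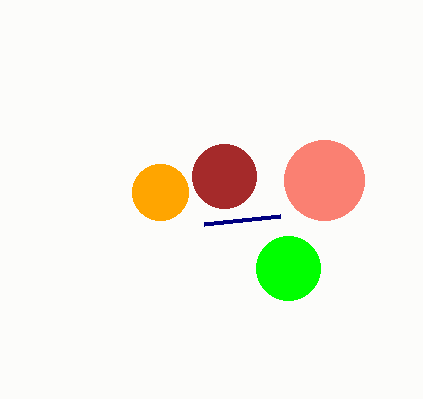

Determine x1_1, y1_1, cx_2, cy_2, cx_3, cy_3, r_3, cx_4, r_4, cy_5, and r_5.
x1_1 = 204
y1_1 = 224
cx_2 = 160
cy_2 = 192
cx_3 = 324
cy_3 = 180
r_3 = 40
cx_4 = 224
r_4 = 32
cy_5 = 268
r_5 = 32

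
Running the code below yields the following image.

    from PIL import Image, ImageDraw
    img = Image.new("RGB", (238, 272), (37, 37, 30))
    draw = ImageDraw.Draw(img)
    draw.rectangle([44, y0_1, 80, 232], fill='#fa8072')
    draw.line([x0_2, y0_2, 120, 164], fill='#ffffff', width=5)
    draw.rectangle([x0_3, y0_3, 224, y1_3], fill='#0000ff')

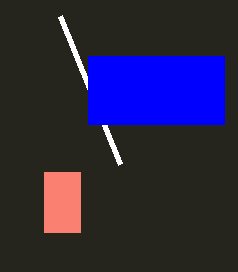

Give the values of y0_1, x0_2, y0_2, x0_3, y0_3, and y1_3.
y0_1 = 172, x0_2 = 60, y0_2 = 16, x0_3 = 88, y0_3 = 56, y1_3 = 124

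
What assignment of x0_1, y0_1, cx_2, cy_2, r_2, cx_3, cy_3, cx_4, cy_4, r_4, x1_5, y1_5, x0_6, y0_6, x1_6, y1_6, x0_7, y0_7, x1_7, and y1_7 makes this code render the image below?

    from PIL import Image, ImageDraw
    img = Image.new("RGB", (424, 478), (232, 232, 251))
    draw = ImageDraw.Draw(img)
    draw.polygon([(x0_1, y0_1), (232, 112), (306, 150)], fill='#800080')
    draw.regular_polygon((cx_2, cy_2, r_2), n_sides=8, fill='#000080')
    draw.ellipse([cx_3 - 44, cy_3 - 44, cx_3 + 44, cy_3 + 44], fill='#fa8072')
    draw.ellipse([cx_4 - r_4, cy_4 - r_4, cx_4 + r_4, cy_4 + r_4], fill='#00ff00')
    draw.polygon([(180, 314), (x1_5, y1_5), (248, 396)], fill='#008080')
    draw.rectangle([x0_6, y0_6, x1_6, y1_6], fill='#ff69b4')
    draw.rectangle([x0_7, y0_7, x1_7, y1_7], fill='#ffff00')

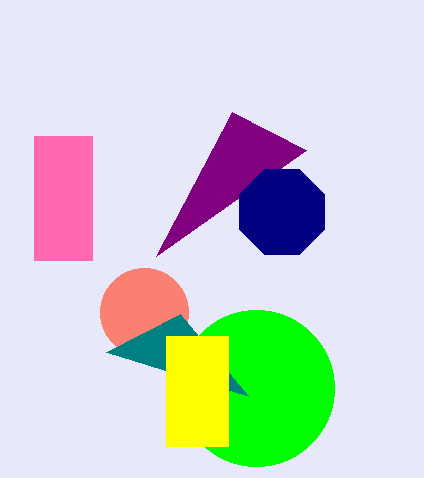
x0_1 = 156
y0_1 = 256
cx_2 = 282
cy_2 = 212
r_2 = 46
cx_3 = 144
cy_3 = 312
cx_4 = 256
cy_4 = 388
r_4 = 78
x1_5 = 106
y1_5 = 352
x0_6 = 34
y0_6 = 136
x1_6 = 92
y1_6 = 260
x0_7 = 166
y0_7 = 336
x1_7 = 228
y1_7 = 446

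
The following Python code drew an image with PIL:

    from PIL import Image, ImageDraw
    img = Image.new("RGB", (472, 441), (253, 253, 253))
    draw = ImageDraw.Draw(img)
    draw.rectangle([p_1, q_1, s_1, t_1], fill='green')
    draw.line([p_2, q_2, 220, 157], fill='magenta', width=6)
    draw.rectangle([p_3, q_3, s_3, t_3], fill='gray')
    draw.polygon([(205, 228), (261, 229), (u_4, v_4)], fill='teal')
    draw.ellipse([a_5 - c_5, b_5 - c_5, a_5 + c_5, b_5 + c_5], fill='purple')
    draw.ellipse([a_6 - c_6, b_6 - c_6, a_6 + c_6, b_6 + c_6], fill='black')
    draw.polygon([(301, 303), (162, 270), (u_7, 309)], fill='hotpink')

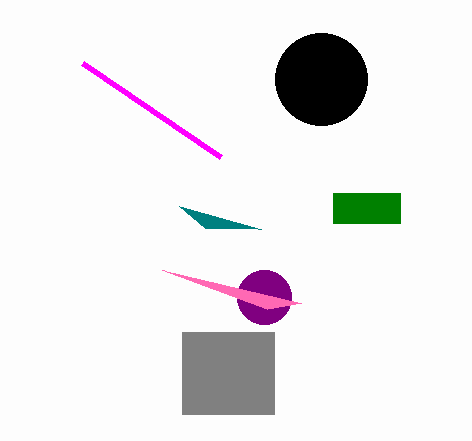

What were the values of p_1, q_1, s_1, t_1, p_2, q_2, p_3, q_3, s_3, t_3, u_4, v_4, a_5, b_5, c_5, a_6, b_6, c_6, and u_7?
p_1 = 333; q_1 = 193; s_1 = 400; t_1 = 223; p_2 = 82; q_2 = 63; p_3 = 182; q_3 = 332; s_3 = 274; t_3 = 414; u_4 = 179; v_4 = 206; a_5 = 264; b_5 = 297; c_5 = 27; a_6 = 321; b_6 = 79; c_6 = 46; u_7 = 267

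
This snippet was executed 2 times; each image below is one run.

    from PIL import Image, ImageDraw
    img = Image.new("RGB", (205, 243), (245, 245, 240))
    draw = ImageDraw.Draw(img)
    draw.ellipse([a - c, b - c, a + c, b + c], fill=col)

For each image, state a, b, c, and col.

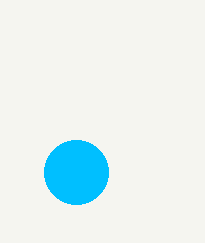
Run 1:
a = 76
b = 172
c = 32
col = 'deepskyblue'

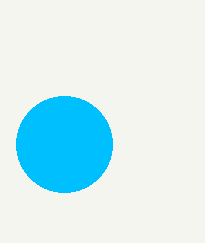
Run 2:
a = 64, b = 144, c = 48, col = 'deepskyblue'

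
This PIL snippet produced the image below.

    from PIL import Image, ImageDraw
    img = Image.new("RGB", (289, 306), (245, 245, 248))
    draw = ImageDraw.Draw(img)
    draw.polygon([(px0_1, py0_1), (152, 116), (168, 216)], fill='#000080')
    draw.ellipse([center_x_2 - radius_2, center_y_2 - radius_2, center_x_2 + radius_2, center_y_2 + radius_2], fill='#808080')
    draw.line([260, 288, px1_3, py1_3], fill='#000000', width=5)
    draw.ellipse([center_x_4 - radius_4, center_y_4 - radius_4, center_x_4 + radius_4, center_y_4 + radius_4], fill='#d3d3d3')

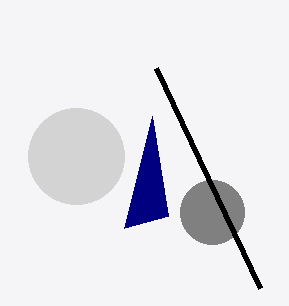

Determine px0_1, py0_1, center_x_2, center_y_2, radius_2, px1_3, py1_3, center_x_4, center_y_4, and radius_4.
px0_1 = 124
py0_1 = 228
center_x_2 = 212
center_y_2 = 212
radius_2 = 32
px1_3 = 156
py1_3 = 68
center_x_4 = 76
center_y_4 = 156
radius_4 = 48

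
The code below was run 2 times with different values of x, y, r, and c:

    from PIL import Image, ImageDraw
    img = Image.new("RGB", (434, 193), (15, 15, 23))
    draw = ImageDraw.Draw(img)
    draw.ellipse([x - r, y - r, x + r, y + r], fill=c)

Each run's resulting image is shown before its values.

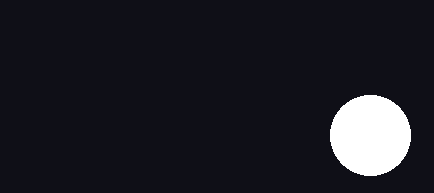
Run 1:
x = 370
y = 135
r = 40
c = 'white'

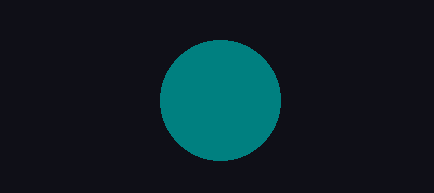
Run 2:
x = 220, y = 100, r = 60, c = 'teal'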